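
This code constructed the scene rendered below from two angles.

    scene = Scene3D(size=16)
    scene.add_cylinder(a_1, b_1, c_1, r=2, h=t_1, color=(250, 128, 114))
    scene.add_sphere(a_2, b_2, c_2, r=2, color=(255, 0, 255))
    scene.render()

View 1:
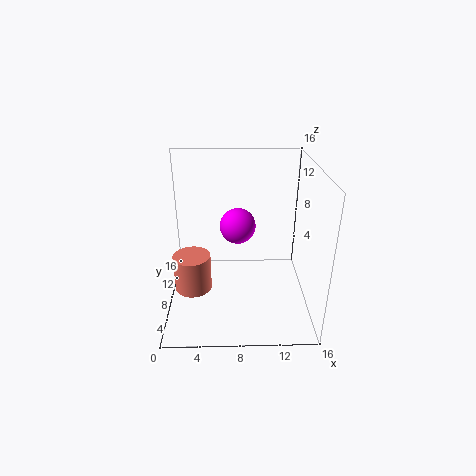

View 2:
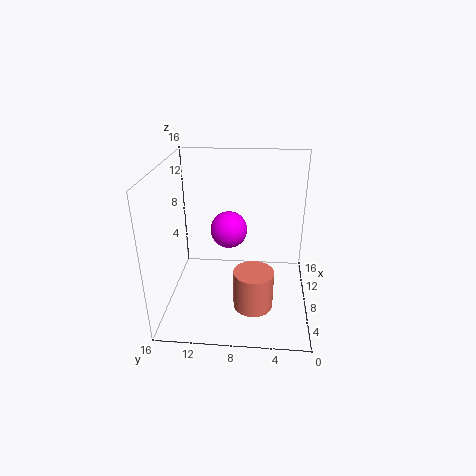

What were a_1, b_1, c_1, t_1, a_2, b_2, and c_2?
a_1 = 3
b_1 = 6
c_1 = 3
t_1 = 4
a_2 = 8
b_2 = 9
c_2 = 9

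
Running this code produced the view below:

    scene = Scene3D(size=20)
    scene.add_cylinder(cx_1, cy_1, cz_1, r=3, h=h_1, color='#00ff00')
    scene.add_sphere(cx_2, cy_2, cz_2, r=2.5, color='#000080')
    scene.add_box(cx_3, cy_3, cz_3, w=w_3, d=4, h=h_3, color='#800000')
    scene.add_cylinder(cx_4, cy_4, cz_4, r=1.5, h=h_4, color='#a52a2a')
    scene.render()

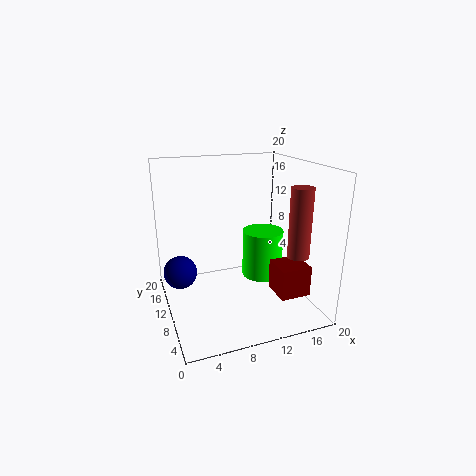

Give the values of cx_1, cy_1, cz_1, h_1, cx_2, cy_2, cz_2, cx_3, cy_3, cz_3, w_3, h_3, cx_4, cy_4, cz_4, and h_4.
cx_1 = 14.5; cy_1 = 11.5; cz_1 = 3; h_1 = 7; cx_2 = 2.5; cy_2 = 15; cz_2 = 3.5; cx_3 = 13; cy_3 = 2; cz_3 = 4; w_3 = 4; h_3 = 4; cx_4 = 17; cy_4 = 5.5; cz_4 = 8; h_4 = 9.5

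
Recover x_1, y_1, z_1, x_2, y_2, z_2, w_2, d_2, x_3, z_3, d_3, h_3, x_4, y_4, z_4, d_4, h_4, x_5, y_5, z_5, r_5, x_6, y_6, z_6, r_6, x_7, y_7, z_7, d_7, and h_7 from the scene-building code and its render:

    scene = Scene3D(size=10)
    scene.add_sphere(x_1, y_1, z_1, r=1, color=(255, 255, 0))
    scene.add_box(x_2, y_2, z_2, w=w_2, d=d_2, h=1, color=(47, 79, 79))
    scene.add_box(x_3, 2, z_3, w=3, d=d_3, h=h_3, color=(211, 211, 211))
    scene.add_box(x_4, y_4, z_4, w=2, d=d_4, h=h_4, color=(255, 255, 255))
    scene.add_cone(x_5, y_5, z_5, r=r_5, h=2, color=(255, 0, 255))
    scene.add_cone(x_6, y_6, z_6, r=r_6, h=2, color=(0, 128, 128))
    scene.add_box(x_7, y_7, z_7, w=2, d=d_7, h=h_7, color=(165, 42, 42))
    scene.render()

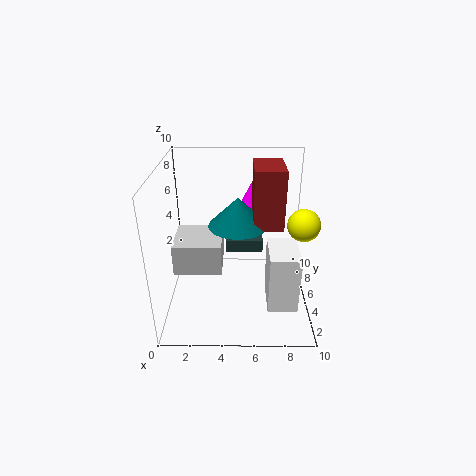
x_1 = 9, y_1 = 3, z_1 = 7, x_2 = 4, y_2 = 8, z_2 = 2, w_2 = 3, d_2 = 2, x_3 = 1, z_3 = 4, d_3 = 3, h_3 = 2, x_4 = 7, y_4 = 2, z_4 = 1, d_4 = 3, h_4 = 4, x_5 = 6, y_5 = 8, z_5 = 6, r_5 = 1, x_6 = 5, y_6 = 5, z_6 = 6, r_6 = 2, x_7 = 6, y_7 = 4, z_7 = 6, d_7 = 3, h_7 = 4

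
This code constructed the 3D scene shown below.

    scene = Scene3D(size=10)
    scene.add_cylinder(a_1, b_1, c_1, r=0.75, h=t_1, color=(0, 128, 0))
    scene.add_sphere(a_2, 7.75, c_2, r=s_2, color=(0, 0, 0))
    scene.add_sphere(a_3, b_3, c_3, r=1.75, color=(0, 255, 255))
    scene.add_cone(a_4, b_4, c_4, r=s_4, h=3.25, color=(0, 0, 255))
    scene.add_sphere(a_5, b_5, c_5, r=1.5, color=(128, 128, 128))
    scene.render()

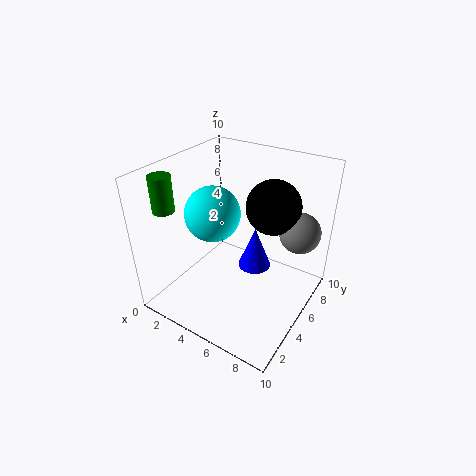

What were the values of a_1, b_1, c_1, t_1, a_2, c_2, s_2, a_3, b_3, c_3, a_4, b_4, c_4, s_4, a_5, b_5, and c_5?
a_1 = 0.75
b_1 = 2.5
c_1 = 7
t_1 = 2.5
a_2 = 6.25
c_2 = 6.5
s_2 = 2
a_3 = 4.25
b_3 = 3.25
c_3 = 7.5
a_4 = 5.25
b_4 = 7
c_4 = 1.5
s_4 = 1.25
a_5 = 8.25
b_5 = 8.25
c_5 = 4.75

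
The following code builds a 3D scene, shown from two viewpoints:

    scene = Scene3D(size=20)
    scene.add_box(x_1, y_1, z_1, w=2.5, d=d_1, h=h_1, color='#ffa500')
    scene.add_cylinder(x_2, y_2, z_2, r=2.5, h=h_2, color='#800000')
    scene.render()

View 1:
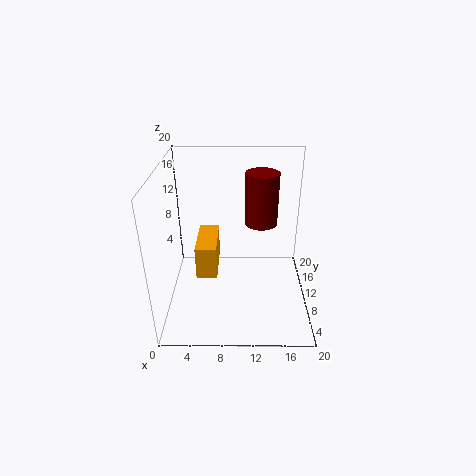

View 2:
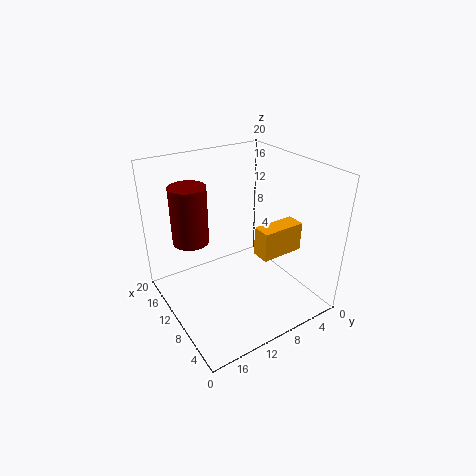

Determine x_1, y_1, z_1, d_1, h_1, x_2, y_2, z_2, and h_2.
x_1 = 5; y_1 = 3; z_1 = 8.5; d_1 = 6; h_1 = 4; x_2 = 13.5; y_2 = 15.5; z_2 = 9.5; h_2 = 8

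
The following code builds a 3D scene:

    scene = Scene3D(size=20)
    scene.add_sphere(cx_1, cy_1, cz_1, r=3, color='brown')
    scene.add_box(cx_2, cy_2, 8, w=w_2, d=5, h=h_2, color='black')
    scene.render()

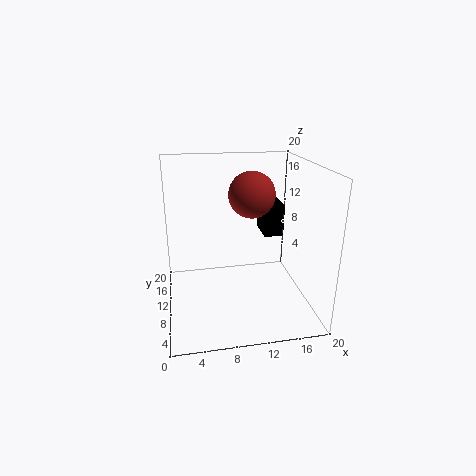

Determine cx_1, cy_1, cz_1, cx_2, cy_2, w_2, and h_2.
cx_1 = 11.5; cy_1 = 8.5; cz_1 = 16.5; cx_2 = 15; cy_2 = 14; w_2 = 3; h_2 = 5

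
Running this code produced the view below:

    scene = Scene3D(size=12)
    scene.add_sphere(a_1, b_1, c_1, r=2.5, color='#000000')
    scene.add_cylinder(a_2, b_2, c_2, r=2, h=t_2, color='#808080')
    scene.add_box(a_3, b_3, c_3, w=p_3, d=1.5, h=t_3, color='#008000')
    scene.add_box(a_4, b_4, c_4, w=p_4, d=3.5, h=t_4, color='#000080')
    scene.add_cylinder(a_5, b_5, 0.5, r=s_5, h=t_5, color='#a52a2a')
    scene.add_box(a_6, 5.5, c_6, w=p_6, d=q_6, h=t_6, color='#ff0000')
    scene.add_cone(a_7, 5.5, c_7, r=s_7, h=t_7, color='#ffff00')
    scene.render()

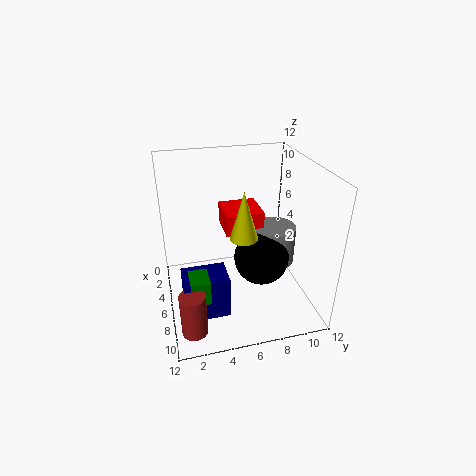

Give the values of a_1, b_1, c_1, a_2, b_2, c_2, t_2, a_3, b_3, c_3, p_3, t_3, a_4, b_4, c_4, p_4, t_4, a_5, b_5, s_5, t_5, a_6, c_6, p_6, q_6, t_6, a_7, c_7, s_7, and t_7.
a_1 = 5, b_1 = 8.5, c_1 = 3, a_2 = 4, b_2 = 10, c_2 = 2, t_2 = 3.5, a_3 = 7.5, b_3 = 1.5, c_3 = 2.5, p_3 = 2, t_3 = 2, a_4 = 7, b_4 = 1, c_4 = 1, p_4 = 2.5, t_4 = 3.5, a_5 = 10, b_5 = 1.5, s_5 = 1, t_5 = 3.5, a_6 = 0.5, c_6 = 5, p_6 = 3.5, q_6 = 3.5, t_6 = 2, a_7 = 9.5, c_7 = 8, s_7 = 1, t_7 = 3.5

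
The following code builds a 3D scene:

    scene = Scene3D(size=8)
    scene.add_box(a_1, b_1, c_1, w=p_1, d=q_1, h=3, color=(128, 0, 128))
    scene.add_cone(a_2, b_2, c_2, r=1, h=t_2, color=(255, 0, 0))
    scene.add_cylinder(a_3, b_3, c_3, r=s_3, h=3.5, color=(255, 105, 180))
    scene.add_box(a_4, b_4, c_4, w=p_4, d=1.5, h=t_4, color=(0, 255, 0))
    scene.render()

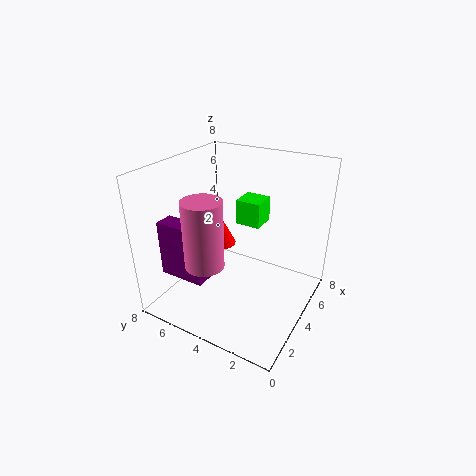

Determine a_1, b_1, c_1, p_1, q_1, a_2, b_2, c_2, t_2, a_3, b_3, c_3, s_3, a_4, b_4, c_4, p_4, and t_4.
a_1 = 1
b_1 = 4.5
c_1 = 2.5
p_1 = 1
q_1 = 2.5
a_2 = 6
b_2 = 6.5
c_2 = 2
t_2 = 2
a_3 = 1.5
b_3 = 4.5
c_3 = 3.5
s_3 = 1
a_4 = 5.5
b_4 = 3.5
c_4 = 4
p_4 = 1.5
t_4 = 1.5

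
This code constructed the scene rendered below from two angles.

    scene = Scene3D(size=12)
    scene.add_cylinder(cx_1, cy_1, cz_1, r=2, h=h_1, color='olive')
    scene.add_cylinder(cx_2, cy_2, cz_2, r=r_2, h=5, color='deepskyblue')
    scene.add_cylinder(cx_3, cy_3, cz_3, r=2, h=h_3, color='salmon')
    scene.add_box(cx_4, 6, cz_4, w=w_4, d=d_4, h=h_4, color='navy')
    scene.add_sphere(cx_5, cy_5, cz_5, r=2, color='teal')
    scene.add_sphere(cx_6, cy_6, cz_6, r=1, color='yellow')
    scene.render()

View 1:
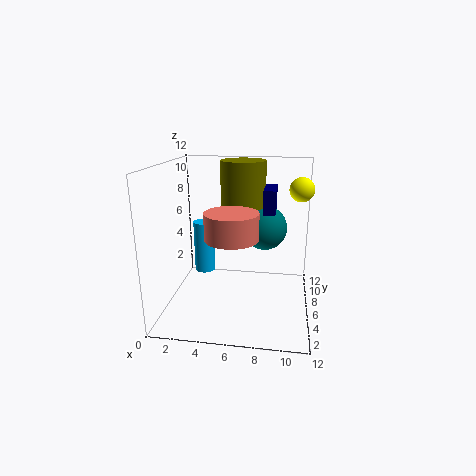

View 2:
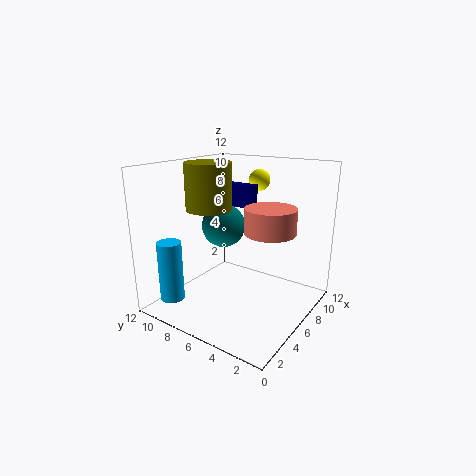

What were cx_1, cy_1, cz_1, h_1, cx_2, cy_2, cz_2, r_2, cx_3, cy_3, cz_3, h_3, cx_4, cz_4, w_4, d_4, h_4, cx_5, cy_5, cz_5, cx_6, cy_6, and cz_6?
cx_1 = 6, cy_1 = 9, cz_1 = 8, h_1 = 4, cx_2 = 2, cy_2 = 10, cz_2 = 1, r_2 = 1, cx_3 = 6, cy_3 = 3, cz_3 = 7, h_3 = 2, cx_4 = 8, cz_4 = 8, w_4 = 1, d_4 = 3, h_4 = 2, cx_5 = 8, cy_5 = 9, cz_5 = 6, cx_6 = 11, cy_6 = 7, cz_6 = 10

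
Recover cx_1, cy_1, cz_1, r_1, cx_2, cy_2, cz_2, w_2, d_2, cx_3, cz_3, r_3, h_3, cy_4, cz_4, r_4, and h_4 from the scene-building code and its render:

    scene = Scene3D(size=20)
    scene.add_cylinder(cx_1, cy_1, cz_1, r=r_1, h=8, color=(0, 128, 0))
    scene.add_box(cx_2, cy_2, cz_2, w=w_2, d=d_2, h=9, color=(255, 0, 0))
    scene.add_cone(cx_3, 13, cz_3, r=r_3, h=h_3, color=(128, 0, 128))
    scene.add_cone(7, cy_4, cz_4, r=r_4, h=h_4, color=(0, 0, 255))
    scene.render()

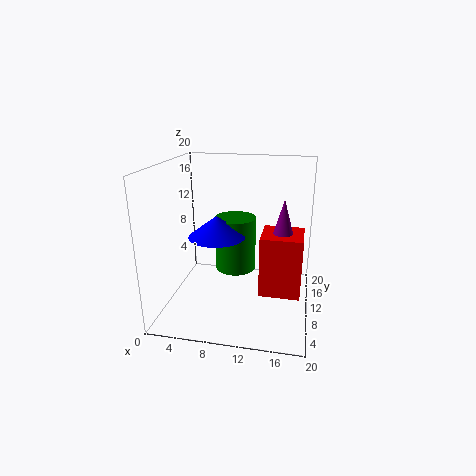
cx_1 = 9; cy_1 = 13; cz_1 = 4; r_1 = 3; cx_2 = 13; cy_2 = 10; cz_2 = 1; w_2 = 6; d_2 = 6; cx_3 = 16; cz_3 = 8; r_3 = 2; h_3 = 7; cy_4 = 10; cz_4 = 10; r_4 = 4; h_4 = 3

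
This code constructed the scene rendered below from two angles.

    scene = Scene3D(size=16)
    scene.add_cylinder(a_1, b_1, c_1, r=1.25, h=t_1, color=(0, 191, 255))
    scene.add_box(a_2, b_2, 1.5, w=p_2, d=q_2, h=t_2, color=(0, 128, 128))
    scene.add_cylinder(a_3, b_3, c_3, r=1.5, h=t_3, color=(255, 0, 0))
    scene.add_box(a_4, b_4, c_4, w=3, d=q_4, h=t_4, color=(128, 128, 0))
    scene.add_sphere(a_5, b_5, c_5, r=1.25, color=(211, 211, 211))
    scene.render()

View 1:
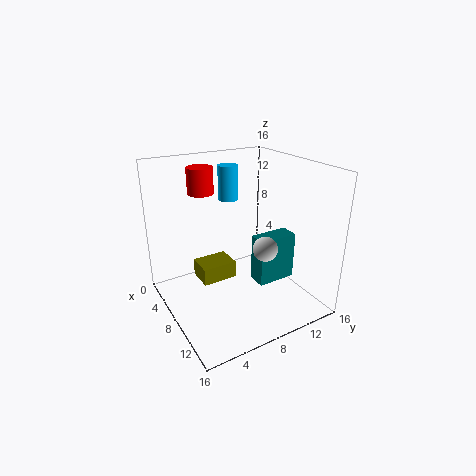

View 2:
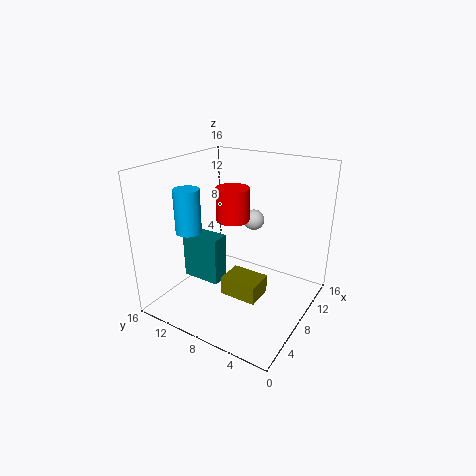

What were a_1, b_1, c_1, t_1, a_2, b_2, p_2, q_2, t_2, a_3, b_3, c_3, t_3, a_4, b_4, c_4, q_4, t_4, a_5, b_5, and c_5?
a_1 = 2.25, b_1 = 10, c_1 = 10.5, t_1 = 4.25, a_2 = 7, b_2 = 10.5, p_2 = 2.25, q_2 = 4.75, t_2 = 5.75, a_3 = 3.5, b_3 = 5.75, c_3 = 12.25, t_3 = 3, a_4 = 4.5, b_4 = 4, c_4 = 2.75, q_4 = 4, t_4 = 2, a_5 = 12.5, b_5 = 8.5, c_5 = 8.5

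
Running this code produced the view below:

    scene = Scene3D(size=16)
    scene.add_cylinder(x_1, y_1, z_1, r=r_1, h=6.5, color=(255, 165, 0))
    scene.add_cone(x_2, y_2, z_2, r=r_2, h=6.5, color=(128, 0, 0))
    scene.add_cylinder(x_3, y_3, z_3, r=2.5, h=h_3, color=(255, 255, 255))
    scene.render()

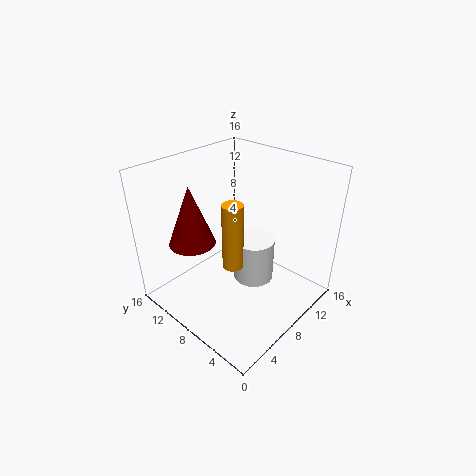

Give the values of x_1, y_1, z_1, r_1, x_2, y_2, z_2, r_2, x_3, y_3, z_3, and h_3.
x_1 = 4
y_1 = 5
z_1 = 8
r_1 = 1
x_2 = 4
y_2 = 11
z_2 = 8
r_2 = 2.5
x_3 = 11.5
y_3 = 8.5
z_3 = 0.5
h_3 = 5.5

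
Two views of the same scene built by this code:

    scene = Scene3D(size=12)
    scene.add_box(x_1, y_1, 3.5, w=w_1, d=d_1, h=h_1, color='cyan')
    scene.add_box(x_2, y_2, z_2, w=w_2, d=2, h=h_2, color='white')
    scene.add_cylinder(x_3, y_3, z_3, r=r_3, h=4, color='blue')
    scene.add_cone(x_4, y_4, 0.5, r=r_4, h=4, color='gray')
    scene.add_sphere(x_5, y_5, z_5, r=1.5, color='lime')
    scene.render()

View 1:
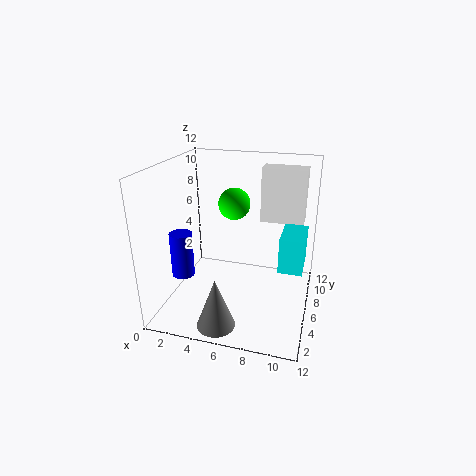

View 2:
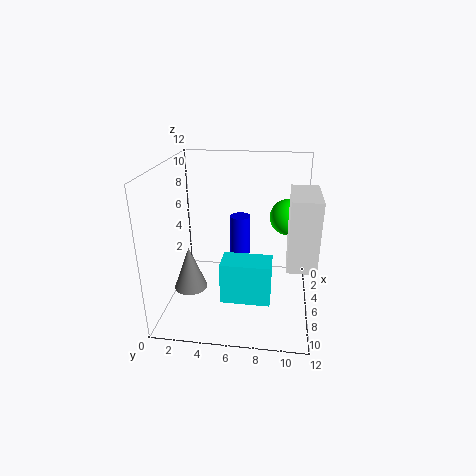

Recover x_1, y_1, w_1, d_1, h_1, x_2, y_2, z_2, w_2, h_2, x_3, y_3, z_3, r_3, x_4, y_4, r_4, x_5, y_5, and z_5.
x_1 = 9.5
y_1 = 5.5
w_1 = 2
d_1 = 3.5
h_1 = 3
x_2 = 7
y_2 = 10
z_2 = 6
w_2 = 4
h_2 = 5
x_3 = 1
y_3 = 5.5
z_3 = 2
r_3 = 1
x_4 = 5.5
y_4 = 1.5
r_4 = 1.5
x_5 = 4.5
y_5 = 10
z_5 = 7.5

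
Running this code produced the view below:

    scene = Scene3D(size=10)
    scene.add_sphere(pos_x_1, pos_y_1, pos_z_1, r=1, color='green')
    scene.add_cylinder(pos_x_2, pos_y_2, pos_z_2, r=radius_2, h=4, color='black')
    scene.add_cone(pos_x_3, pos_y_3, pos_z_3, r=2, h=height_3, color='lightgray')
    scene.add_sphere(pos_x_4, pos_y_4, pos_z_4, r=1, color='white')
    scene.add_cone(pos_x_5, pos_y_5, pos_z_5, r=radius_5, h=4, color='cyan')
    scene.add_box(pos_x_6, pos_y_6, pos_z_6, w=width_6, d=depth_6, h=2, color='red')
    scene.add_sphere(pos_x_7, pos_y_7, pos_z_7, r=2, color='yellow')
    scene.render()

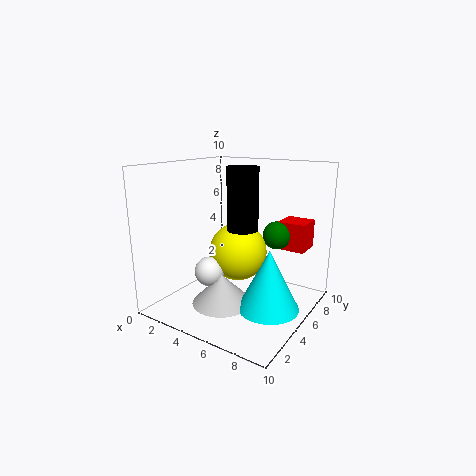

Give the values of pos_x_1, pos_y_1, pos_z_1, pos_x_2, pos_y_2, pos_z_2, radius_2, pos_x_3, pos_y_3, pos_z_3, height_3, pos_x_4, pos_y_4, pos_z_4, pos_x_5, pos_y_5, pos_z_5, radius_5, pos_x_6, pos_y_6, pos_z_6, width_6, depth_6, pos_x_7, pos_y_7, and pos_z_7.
pos_x_1 = 7
pos_y_1 = 7
pos_z_1 = 5
pos_x_2 = 6
pos_y_2 = 4
pos_z_2 = 6
radius_2 = 1
pos_x_3 = 5
pos_y_3 = 3
pos_z_3 = 1
height_3 = 2
pos_x_4 = 4
pos_y_4 = 3
pos_z_4 = 3
pos_x_5 = 8
pos_y_5 = 4
pos_z_5 = 1
radius_5 = 2
pos_x_6 = 7
pos_y_6 = 7
pos_z_6 = 4
width_6 = 2
depth_6 = 2
pos_x_7 = 5
pos_y_7 = 5
pos_z_7 = 4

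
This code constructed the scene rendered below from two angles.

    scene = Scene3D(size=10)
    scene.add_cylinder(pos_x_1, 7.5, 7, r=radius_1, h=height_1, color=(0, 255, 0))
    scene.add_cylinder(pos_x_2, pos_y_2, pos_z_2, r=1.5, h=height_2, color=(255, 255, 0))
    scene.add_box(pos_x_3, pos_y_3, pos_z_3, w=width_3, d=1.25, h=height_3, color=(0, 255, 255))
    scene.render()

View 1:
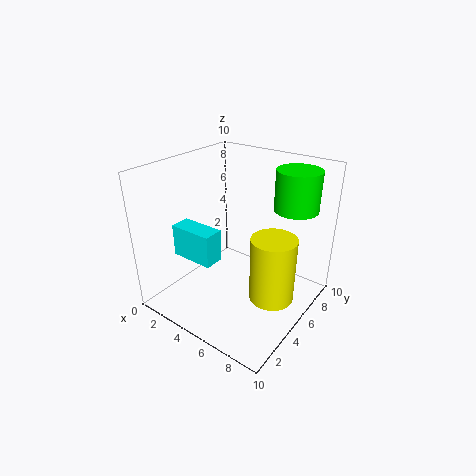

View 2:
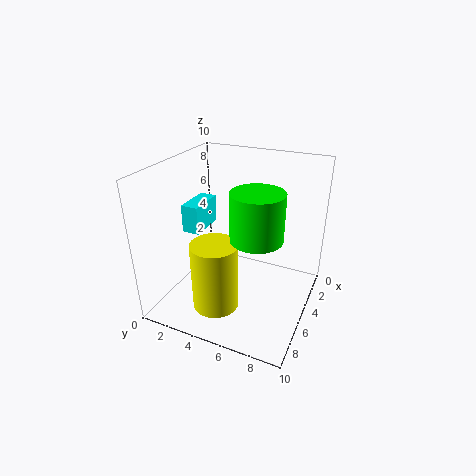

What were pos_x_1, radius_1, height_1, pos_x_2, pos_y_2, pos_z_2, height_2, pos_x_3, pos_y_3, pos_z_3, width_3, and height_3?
pos_x_1 = 8; radius_1 = 1.5; height_1 = 2.75; pos_x_2 = 8; pos_y_2 = 4.75; pos_z_2 = 1.5; height_2 = 4.5; pos_x_3 = 3; pos_y_3 = 1; pos_z_3 = 5; width_3 = 2.75; height_3 = 2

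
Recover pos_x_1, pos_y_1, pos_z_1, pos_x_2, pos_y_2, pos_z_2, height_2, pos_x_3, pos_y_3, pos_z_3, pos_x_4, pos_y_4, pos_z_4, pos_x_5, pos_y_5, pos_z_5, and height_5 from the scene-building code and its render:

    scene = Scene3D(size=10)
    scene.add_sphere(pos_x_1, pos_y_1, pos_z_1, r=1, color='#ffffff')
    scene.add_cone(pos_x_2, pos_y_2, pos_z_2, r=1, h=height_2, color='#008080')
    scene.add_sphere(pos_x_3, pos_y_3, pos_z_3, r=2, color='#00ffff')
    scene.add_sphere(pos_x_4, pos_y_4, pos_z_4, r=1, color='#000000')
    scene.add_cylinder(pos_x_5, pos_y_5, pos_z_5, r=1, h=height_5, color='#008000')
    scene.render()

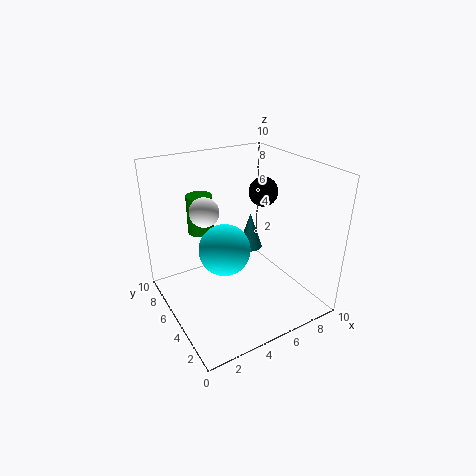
pos_x_1 = 3
pos_y_1 = 6
pos_z_1 = 7
pos_x_2 = 8
pos_y_2 = 8
pos_z_2 = 2
height_2 = 3
pos_x_3 = 5
pos_y_3 = 7
pos_z_3 = 3
pos_x_4 = 7
pos_y_4 = 5
pos_z_4 = 8
pos_x_5 = 4
pos_y_5 = 9
pos_z_5 = 4
height_5 = 3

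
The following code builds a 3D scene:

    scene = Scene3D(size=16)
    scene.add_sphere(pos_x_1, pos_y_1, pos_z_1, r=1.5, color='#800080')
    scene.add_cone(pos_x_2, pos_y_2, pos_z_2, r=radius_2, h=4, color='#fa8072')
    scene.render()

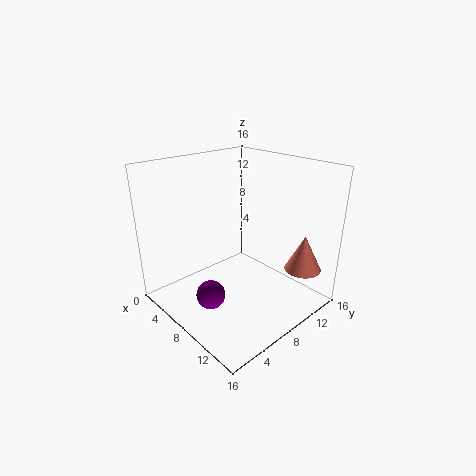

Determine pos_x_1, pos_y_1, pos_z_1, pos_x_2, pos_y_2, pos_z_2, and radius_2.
pos_x_1 = 9.25
pos_y_1 = 3
pos_z_1 = 3.5
pos_x_2 = 13.75
pos_y_2 = 12.5
pos_z_2 = 4.75
radius_2 = 2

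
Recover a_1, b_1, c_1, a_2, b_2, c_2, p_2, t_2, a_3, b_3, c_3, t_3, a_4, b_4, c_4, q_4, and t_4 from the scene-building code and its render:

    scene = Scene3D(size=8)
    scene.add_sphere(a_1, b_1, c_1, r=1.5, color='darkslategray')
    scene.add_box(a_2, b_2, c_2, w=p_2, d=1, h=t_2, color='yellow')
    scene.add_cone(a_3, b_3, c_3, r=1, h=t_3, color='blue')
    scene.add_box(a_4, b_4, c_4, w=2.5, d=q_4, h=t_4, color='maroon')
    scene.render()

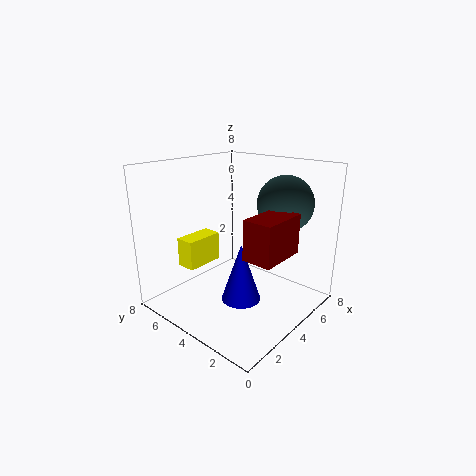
a_1 = 5.5; b_1 = 2; c_1 = 6; a_2 = 1; b_2 = 4.5; c_2 = 3; p_2 = 2; t_2 = 1.5; a_3 = 2.5; b_3 = 2.5; c_3 = 1.5; t_3 = 3; a_4 = 2; b_4 = 0.5; c_4 = 4; q_4 = 1.5; t_4 = 2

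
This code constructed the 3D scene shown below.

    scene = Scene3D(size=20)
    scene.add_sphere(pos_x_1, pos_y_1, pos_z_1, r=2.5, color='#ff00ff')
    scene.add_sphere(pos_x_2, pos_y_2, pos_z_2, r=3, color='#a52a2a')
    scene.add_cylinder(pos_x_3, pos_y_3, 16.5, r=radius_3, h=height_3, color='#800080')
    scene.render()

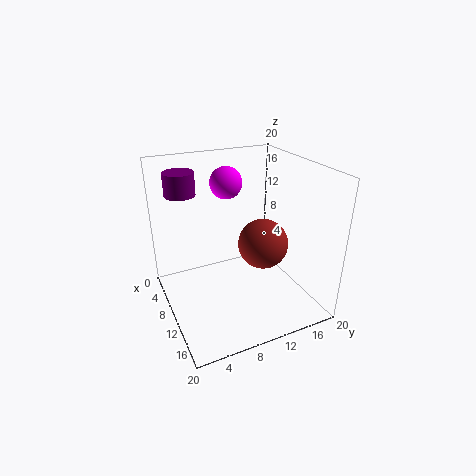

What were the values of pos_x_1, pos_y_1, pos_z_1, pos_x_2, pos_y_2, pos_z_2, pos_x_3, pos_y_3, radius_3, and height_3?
pos_x_1 = 2.5
pos_y_1 = 11.5
pos_z_1 = 15.5
pos_x_2 = 16
pos_y_2 = 10.5
pos_z_2 = 12
pos_x_3 = 7.5
pos_y_3 = 3
radius_3 = 2
height_3 = 3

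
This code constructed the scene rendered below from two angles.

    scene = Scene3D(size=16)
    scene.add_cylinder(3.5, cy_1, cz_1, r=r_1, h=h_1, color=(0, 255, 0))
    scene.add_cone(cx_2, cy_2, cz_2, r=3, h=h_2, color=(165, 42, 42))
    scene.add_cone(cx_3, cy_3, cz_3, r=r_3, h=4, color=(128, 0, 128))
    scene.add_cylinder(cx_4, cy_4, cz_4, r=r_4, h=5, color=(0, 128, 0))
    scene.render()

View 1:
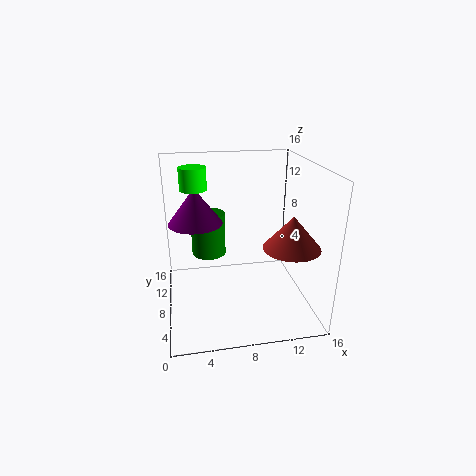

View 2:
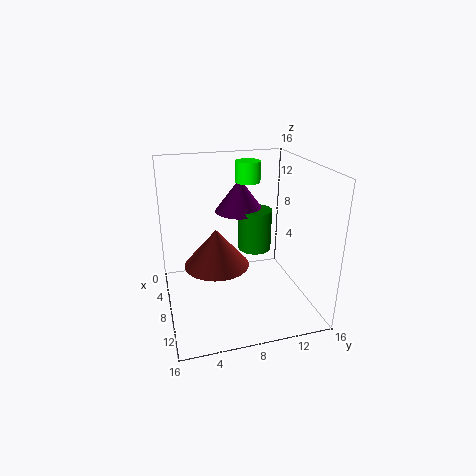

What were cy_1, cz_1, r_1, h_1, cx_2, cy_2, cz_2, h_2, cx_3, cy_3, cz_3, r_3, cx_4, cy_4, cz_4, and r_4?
cy_1 = 10.5, cz_1 = 13, r_1 = 1.5, h_1 = 2.5, cx_2 = 13, cy_2 = 4.5, cz_2 = 8, h_2 = 3.5, cx_3 = 3.5, cy_3 = 9.5, cz_3 = 9.5, r_3 = 3, cx_4 = 5, cy_4 = 11, cz_4 = 5, r_4 = 2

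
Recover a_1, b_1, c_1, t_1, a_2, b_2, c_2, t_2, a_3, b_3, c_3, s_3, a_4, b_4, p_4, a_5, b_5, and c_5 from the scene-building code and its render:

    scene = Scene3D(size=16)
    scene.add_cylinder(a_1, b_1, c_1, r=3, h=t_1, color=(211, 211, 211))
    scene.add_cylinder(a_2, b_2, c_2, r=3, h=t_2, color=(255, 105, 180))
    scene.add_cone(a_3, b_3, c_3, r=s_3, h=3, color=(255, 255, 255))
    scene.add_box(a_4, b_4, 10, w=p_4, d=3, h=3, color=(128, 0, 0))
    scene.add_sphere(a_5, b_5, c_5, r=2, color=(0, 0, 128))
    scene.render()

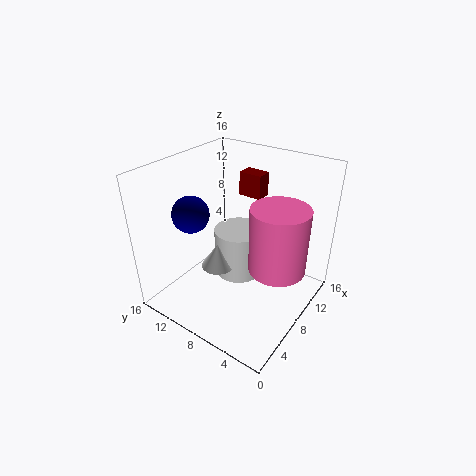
a_1 = 11, b_1 = 10, c_1 = 1, t_1 = 6, a_2 = 8, b_2 = 3, c_2 = 6, t_2 = 7, a_3 = 8, b_3 = 11, c_3 = 3, s_3 = 2, a_4 = 14, b_4 = 9, p_4 = 2, a_5 = 5, b_5 = 12, c_5 = 11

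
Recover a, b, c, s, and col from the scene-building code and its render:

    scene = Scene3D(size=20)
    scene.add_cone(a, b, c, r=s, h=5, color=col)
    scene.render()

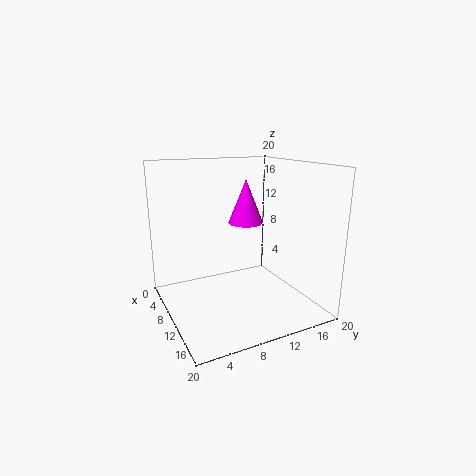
a = 16, b = 8, c = 14, s = 2, col = 'magenta'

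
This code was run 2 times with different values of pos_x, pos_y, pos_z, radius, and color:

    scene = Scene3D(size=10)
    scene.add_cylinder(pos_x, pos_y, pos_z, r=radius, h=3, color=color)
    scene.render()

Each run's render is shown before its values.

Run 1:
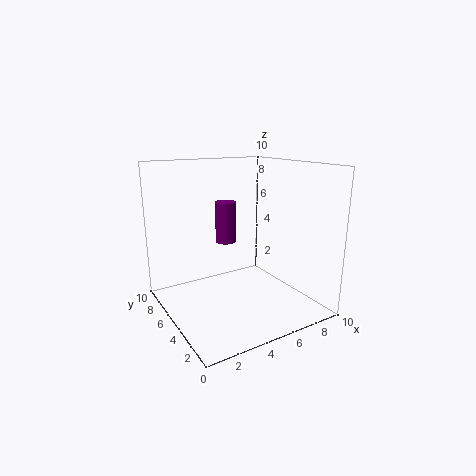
pos_x = 5; pos_y = 6.75; pos_z = 4.25; radius = 0.75; color = 'purple'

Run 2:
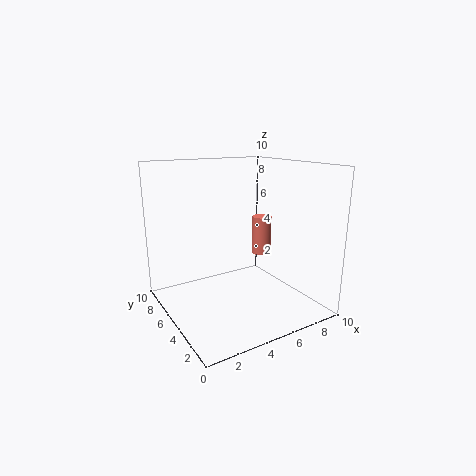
pos_x = 8.25; pos_y = 6.75; pos_z = 2.75; radius = 0.75; color = 'salmon'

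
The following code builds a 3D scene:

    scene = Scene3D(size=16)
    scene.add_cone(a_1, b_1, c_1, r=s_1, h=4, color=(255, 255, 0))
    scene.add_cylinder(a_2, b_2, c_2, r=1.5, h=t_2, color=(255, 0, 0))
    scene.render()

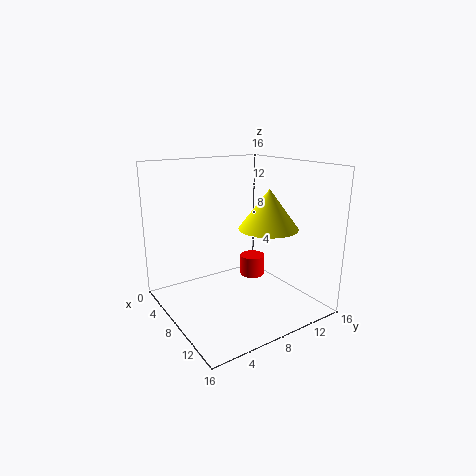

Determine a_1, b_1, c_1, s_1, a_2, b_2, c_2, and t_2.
a_1 = 12, b_1 = 9, c_1 = 10, s_1 = 3, a_2 = 6, b_2 = 11.5, c_2 = 2, t_2 = 2.5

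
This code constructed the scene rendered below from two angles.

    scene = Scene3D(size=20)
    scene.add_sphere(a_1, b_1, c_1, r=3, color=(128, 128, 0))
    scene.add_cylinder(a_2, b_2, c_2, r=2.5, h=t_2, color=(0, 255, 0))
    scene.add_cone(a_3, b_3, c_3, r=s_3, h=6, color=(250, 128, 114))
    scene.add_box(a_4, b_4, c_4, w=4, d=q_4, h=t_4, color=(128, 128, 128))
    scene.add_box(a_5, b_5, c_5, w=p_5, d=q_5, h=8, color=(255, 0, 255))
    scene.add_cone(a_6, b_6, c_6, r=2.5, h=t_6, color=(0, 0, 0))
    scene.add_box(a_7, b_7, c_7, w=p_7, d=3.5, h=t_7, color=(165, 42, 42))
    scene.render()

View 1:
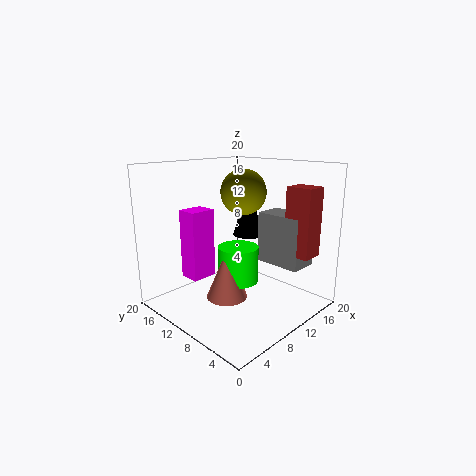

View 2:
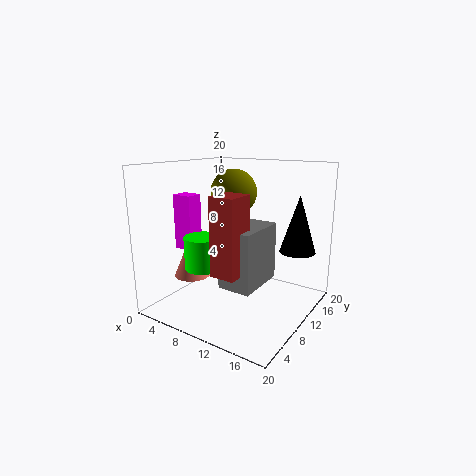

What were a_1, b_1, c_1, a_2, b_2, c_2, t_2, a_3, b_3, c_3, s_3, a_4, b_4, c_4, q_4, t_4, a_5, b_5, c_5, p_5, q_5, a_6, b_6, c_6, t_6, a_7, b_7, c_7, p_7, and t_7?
a_1 = 10, b_1 = 9, c_1 = 16.5, a_2 = 6.5, b_2 = 6.5, c_2 = 6, t_2 = 4.5, a_3 = 4.5, b_3 = 6.5, c_3 = 4.5, s_3 = 2.5, a_4 = 12.5, b_4 = 2, c_4 = 6.5, q_4 = 6.5, t_4 = 7, a_5 = 0.5, b_5 = 7.5, c_5 = 7.5, p_5 = 3, q_5 = 2.5, a_6 = 17, b_6 = 14.5, c_6 = 8, t_6 = 8, a_7 = 12.5, b_7 = 0.5, c_7 = 8.5, p_7 = 3, t_7 = 9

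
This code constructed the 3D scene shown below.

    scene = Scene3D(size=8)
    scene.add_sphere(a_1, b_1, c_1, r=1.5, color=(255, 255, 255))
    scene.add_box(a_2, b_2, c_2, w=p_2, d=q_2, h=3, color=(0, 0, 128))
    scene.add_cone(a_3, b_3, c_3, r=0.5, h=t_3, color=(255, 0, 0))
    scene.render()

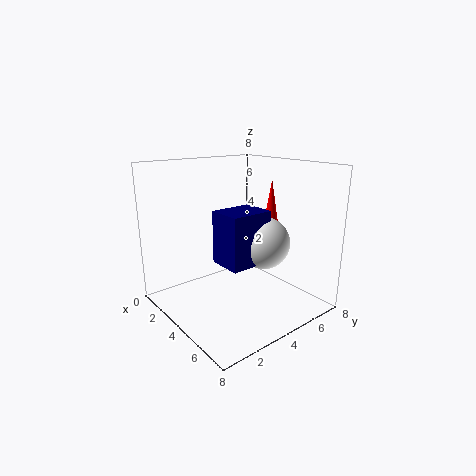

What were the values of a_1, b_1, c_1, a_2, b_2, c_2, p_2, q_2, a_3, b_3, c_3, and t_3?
a_1 = 4.5, b_1 = 5.5, c_1 = 3.5, a_2 = 3, b_2 = 3, c_2 = 2.5, p_2 = 2, q_2 = 2.5, a_3 = 4, b_3 = 6.5, c_3 = 4, t_3 = 3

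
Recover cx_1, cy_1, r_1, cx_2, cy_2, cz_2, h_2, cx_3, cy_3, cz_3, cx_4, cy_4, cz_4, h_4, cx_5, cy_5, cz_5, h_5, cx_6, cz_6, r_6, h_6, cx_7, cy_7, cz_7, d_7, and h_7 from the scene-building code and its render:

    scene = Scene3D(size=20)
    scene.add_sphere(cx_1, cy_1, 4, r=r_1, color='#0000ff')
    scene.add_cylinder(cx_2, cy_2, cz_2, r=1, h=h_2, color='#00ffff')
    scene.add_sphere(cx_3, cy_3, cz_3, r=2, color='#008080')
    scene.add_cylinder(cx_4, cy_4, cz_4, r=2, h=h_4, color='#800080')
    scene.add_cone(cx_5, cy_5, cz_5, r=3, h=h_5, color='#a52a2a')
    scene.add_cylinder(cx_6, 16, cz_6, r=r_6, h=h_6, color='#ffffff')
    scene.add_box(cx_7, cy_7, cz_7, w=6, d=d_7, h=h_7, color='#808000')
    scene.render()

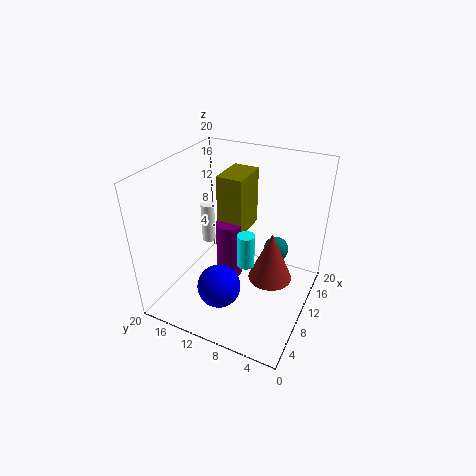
cx_1 = 6; cy_1 = 11; r_1 = 3; cx_2 = 4; cy_2 = 6; cz_2 = 11; h_2 = 4; cx_3 = 18; cy_3 = 7; cz_3 = 4; cx_4 = 13; cy_4 = 13; cz_4 = 1; h_4 = 9; cx_5 = 10; cy_5 = 5; cz_5 = 5; h_5 = 7; cx_6 = 12; cz_6 = 7; r_6 = 1; h_6 = 6; cx_7 = 13; cy_7 = 11; cz_7 = 8; d_7 = 4; h_7 = 9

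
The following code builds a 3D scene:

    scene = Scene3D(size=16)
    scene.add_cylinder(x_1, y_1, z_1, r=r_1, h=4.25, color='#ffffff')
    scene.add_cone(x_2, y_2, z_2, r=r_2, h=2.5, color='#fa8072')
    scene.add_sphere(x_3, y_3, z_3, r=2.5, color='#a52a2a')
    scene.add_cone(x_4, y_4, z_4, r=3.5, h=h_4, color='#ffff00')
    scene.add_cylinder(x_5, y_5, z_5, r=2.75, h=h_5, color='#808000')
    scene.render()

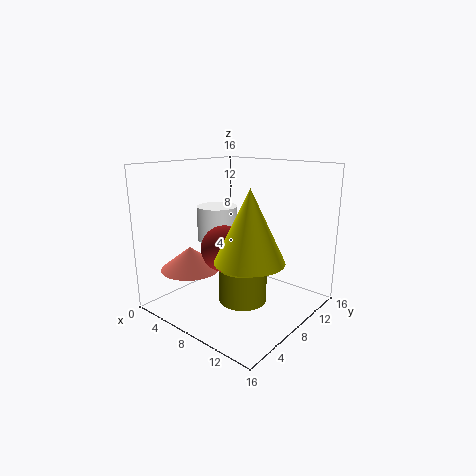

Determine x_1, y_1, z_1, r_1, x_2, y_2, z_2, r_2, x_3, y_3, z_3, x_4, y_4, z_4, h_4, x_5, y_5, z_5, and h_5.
x_1 = 2.75, y_1 = 10.25, z_1 = 6.25, r_1 = 2.5, x_2 = 4.5, y_2 = 4, z_2 = 4.75, r_2 = 3.25, x_3 = 7.75, y_3 = 6, z_3 = 7.25, x_4 = 11.75, y_4 = 5.25, z_4 = 7, h_4 = 7.25, x_5 = 8.5, y_5 = 8.25, z_5 = 0.5, h_5 = 4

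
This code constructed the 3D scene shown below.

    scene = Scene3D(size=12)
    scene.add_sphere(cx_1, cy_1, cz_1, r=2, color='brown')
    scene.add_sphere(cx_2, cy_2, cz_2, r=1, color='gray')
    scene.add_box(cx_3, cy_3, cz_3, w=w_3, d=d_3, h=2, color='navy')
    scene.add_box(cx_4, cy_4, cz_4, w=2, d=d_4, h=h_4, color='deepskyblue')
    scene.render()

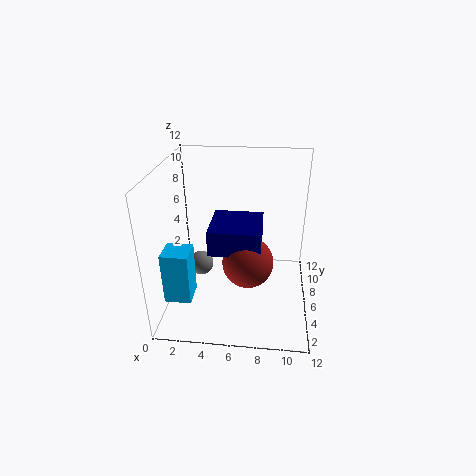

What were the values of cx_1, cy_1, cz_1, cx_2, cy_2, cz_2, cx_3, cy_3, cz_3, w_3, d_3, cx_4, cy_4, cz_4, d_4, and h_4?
cx_1 = 7, cy_1 = 4, cz_1 = 5, cx_2 = 3, cy_2 = 5, cz_2 = 4, cx_3 = 4, cy_3 = 3, cz_3 = 6, w_3 = 4, d_3 = 4, cx_4 = 1, cy_4 = 1, cz_4 = 3, d_4 = 2, h_4 = 4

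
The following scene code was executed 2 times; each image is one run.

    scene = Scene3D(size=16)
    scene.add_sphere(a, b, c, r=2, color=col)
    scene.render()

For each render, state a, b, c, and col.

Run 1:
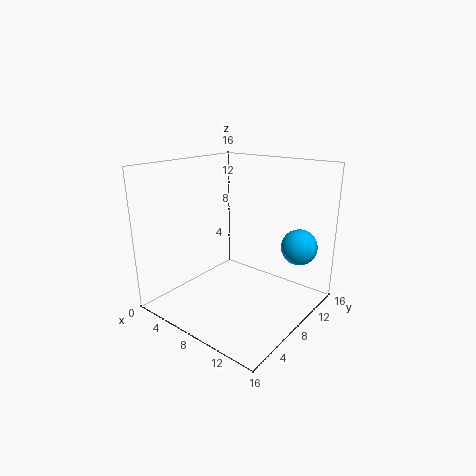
a = 13.5, b = 12, c = 7, col = 'deepskyblue'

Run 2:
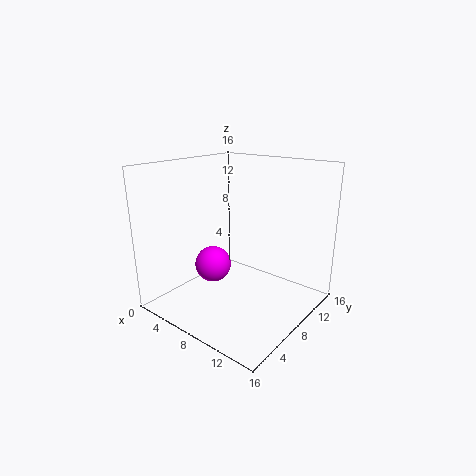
a = 6, b = 6, c = 5, col = 'magenta'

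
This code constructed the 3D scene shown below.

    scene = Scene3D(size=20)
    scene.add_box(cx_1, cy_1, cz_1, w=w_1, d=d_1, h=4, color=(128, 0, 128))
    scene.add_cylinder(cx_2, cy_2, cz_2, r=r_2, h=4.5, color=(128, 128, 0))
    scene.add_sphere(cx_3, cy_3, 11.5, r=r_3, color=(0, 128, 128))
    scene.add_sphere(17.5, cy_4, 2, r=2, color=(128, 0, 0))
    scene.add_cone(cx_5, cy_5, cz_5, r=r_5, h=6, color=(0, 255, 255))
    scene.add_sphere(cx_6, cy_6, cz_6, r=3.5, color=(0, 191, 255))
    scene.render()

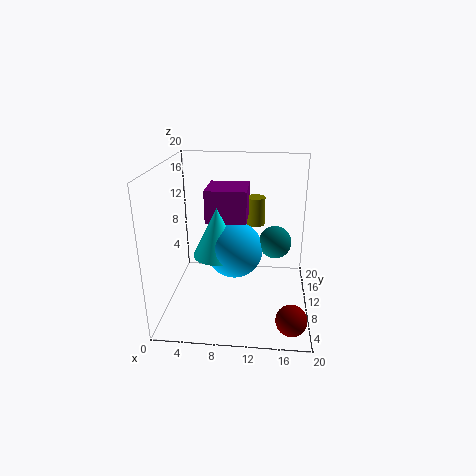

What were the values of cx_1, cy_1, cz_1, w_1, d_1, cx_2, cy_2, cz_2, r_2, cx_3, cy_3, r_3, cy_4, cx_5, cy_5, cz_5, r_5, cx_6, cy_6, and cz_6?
cx_1 = 6.5, cy_1 = 5, cz_1 = 14, w_1 = 5, d_1 = 5, cx_2 = 12, cy_2 = 18, cz_2 = 9, r_2 = 1.5, cx_3 = 15, cy_3 = 6, r_3 = 2, cy_4 = 3, cx_5 = 8, cy_5 = 5, cz_5 = 10, r_5 = 3, cx_6 = 10, cy_6 = 5.5, cz_6 = 10.5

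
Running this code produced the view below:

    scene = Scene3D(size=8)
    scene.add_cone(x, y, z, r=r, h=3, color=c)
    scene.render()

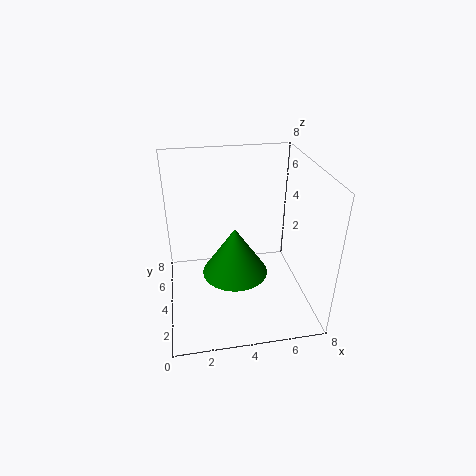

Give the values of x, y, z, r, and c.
x = 4; y = 5; z = 1; r = 2; c = 'green'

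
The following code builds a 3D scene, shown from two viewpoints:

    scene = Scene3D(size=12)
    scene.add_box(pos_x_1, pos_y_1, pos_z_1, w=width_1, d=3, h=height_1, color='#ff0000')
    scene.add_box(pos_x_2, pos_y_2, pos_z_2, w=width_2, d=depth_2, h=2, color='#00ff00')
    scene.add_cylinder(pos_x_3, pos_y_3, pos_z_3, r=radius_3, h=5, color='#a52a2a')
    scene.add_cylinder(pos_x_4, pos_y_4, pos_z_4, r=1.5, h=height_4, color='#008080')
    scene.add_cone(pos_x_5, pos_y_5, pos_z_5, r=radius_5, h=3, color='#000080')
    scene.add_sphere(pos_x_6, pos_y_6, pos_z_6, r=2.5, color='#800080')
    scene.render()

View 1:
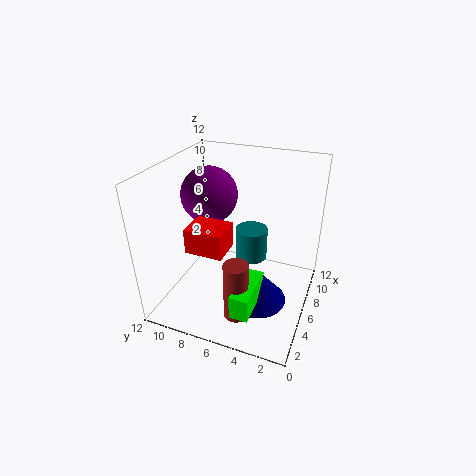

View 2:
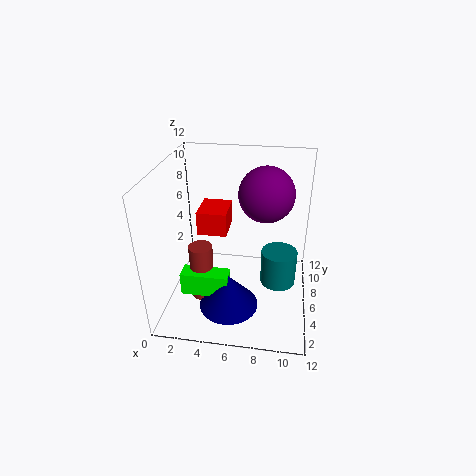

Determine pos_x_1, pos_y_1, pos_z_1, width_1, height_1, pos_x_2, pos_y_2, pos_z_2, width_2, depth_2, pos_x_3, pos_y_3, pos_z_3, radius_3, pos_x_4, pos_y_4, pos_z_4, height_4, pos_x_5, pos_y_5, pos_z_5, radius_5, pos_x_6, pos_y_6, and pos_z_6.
pos_x_1 = 2.5
pos_y_1 = 6
pos_z_1 = 6
width_1 = 2.5
height_1 = 2
pos_x_2 = 1.5
pos_y_2 = 3.5
pos_z_2 = 1.5
width_2 = 4
depth_2 = 1.5
pos_x_3 = 3
pos_y_3 = 5
pos_z_3 = 0.5
radius_3 = 1
pos_x_4 = 9.5
pos_y_4 = 6
pos_z_4 = 2
height_4 = 3
pos_x_5 = 5.5
pos_y_5 = 4
pos_z_5 = 0.5
radius_5 = 2.5
pos_x_6 = 8
pos_y_6 = 9.5
pos_z_6 = 8.5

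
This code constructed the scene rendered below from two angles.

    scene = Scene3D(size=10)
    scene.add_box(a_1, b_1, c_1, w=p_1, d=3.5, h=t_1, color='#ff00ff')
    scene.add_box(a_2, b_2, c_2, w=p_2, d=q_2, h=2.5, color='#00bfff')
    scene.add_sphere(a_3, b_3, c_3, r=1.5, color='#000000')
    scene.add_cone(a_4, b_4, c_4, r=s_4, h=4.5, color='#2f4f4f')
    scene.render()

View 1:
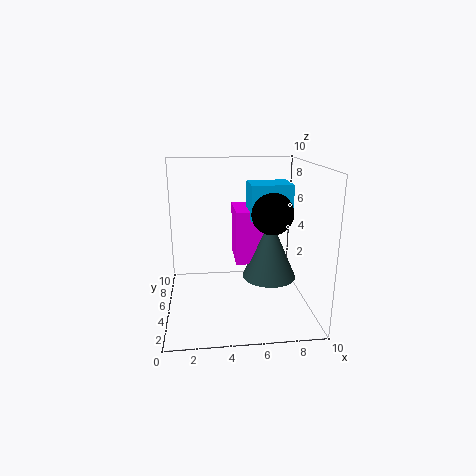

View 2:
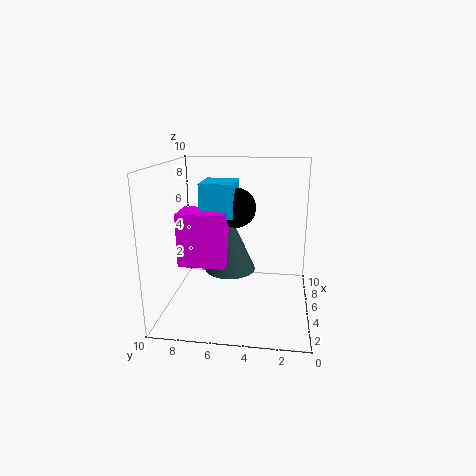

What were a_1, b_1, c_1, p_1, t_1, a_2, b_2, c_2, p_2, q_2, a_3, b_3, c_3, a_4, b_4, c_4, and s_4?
a_1 = 5
b_1 = 6
c_1 = 2.5
p_1 = 2.5
t_1 = 4
a_2 = 6
b_2 = 5.5
c_2 = 6
p_2 = 3
q_2 = 2.5
a_3 = 7.5
b_3 = 5.5
c_3 = 6.5
a_4 = 7.5
b_4 = 6
c_4 = 1.5
s_4 = 2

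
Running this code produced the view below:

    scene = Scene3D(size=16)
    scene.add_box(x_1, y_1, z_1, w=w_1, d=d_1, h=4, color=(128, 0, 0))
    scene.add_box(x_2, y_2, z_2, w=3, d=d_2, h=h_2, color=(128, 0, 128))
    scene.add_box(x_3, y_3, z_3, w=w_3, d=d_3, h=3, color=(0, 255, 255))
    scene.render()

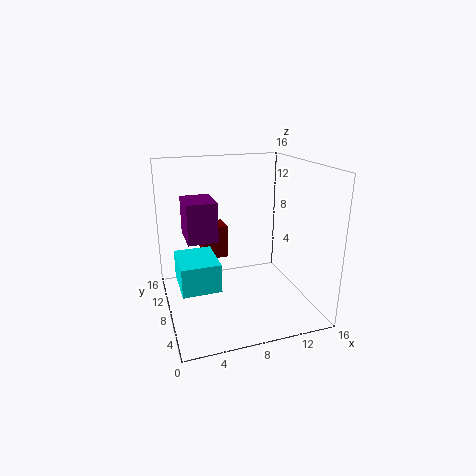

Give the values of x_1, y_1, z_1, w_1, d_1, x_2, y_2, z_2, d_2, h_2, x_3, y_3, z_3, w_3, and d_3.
x_1 = 5
y_1 = 12
z_1 = 4
w_1 = 3
d_1 = 3
x_2 = 2
y_2 = 5
z_2 = 9
d_2 = 4
h_2 = 4
x_3 = 1
y_3 = 4
z_3 = 4
w_3 = 4
d_3 = 5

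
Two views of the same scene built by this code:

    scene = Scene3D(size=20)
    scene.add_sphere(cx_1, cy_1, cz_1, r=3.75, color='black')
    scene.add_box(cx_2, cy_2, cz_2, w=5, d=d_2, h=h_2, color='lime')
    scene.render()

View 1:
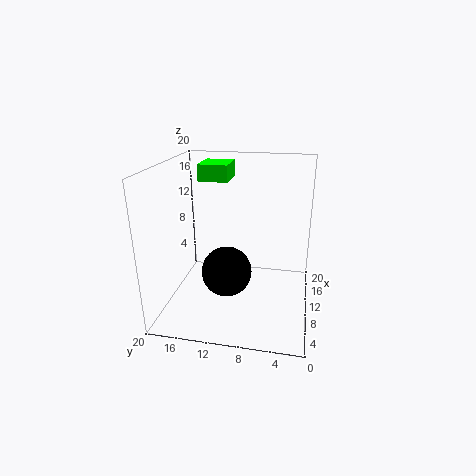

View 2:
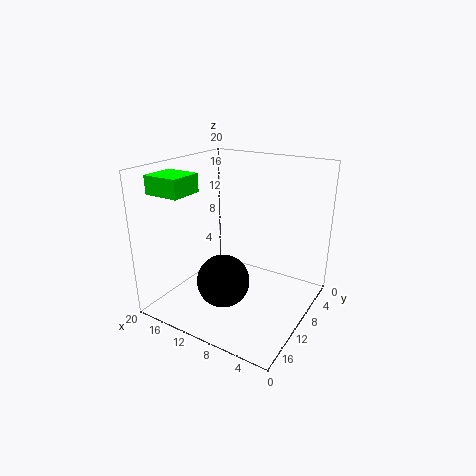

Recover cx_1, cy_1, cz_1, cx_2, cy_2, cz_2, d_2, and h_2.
cx_1 = 11.25; cy_1 = 12; cz_1 = 3.75; cx_2 = 14.5; cy_2 = 12.5; cz_2 = 16.5; d_2 = 4.5; h_2 = 2.5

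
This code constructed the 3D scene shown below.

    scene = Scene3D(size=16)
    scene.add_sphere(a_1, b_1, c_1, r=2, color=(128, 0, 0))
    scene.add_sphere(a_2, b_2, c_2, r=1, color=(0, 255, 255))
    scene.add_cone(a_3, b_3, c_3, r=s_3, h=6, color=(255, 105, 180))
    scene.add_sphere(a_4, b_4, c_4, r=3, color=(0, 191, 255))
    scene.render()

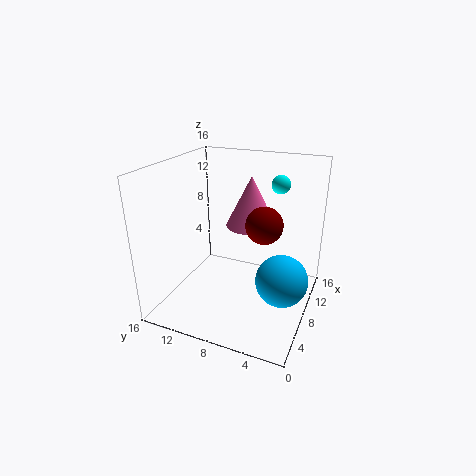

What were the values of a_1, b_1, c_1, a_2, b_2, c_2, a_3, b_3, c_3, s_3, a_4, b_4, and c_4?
a_1 = 8; b_1 = 5; c_1 = 10; a_2 = 10; b_2 = 4; c_2 = 14; a_3 = 12; b_3 = 8; c_3 = 8; s_3 = 3; a_4 = 9; b_4 = 3; c_4 = 3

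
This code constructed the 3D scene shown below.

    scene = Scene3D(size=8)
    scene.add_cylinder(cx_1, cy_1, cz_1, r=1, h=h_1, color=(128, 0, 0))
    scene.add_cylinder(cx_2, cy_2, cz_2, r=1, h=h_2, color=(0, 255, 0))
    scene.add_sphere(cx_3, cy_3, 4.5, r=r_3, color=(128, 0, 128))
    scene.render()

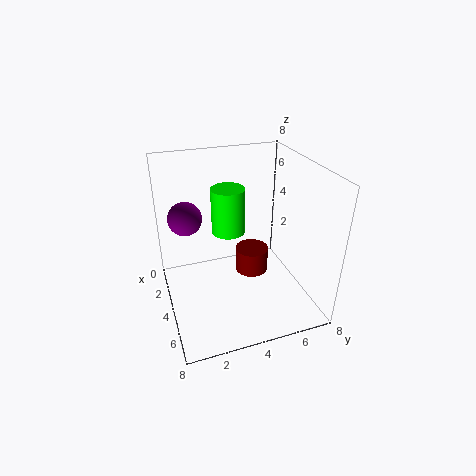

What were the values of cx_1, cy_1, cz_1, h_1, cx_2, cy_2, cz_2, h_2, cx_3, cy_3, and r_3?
cx_1 = 3, cy_1 = 5.25, cz_1 = 1, h_1 = 1.5, cx_2 = 2.25, cy_2 = 4, cz_2 = 3.5, h_2 = 2.75, cx_3 = 1.75, cy_3 = 1.5, r_3 = 1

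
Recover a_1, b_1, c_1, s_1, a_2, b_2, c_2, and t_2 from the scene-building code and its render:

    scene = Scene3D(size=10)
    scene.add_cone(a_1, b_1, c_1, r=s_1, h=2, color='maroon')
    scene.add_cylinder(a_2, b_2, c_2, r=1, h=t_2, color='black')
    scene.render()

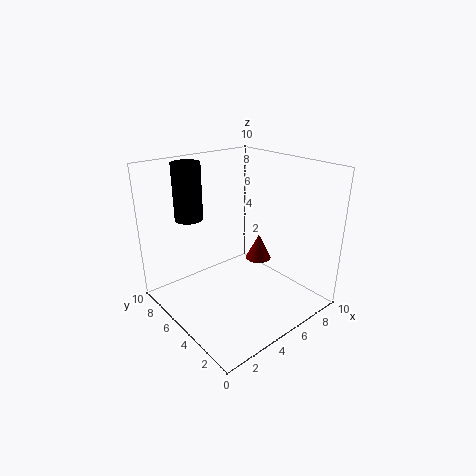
a_1 = 8, b_1 = 6, c_1 = 2, s_1 = 1, a_2 = 3, b_2 = 8, c_2 = 6, t_2 = 4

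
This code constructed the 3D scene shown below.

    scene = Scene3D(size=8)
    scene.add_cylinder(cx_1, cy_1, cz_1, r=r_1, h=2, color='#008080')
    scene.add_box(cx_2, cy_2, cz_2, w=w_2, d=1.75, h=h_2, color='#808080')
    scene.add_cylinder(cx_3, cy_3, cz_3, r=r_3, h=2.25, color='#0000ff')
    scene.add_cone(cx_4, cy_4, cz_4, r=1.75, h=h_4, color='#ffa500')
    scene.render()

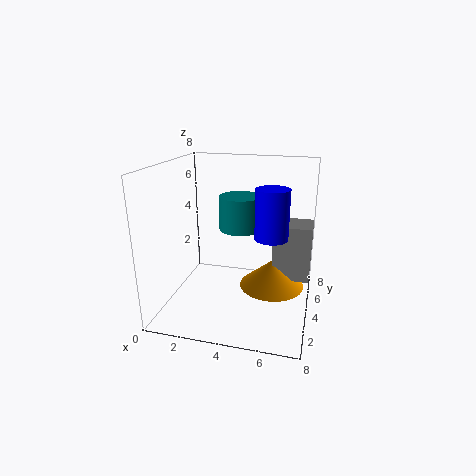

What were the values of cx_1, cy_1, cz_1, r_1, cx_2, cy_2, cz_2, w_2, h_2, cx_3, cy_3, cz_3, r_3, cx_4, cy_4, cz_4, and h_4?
cx_1 = 3.75, cy_1 = 5.5, cz_1 = 4, r_1 = 1.25, cx_2 = 6, cy_2 = 3.5, cz_2 = 2, w_2 = 2, h_2 = 3, cx_3 = 6.25, cy_3 = 1.25, cz_3 = 5.25, r_3 = 0.75, cx_4 = 6, cy_4 = 3.75, cz_4 = 1.5, h_4 = 1.5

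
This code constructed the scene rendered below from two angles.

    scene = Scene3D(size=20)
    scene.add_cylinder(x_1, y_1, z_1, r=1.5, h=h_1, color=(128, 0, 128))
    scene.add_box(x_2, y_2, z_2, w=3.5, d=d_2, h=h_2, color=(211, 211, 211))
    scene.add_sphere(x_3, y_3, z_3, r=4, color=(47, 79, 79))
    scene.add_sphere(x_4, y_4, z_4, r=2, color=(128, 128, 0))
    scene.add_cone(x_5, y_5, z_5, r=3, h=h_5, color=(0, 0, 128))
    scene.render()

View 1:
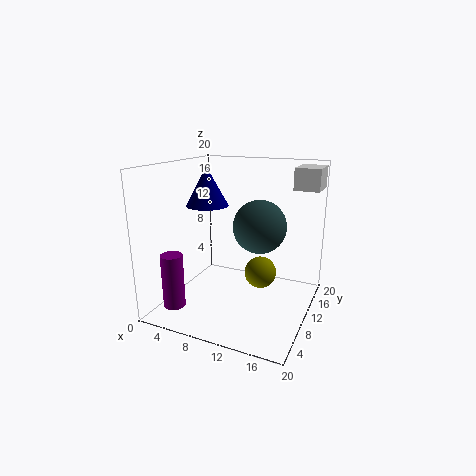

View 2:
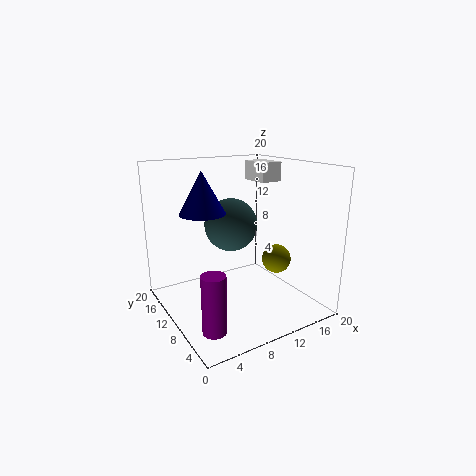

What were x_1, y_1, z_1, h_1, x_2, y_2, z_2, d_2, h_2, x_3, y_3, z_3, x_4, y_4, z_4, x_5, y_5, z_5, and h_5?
x_1 = 3
y_1 = 4
z_1 = 1
h_1 = 7.5
x_2 = 16.5
y_2 = 13.5
z_2 = 16.5
d_2 = 5
h_2 = 3
x_3 = 11.5
y_3 = 14.5
z_3 = 10.5
x_4 = 14.5
y_4 = 7
z_4 = 7
x_5 = 5
y_5 = 10.5
z_5 = 14
h_5 = 5.5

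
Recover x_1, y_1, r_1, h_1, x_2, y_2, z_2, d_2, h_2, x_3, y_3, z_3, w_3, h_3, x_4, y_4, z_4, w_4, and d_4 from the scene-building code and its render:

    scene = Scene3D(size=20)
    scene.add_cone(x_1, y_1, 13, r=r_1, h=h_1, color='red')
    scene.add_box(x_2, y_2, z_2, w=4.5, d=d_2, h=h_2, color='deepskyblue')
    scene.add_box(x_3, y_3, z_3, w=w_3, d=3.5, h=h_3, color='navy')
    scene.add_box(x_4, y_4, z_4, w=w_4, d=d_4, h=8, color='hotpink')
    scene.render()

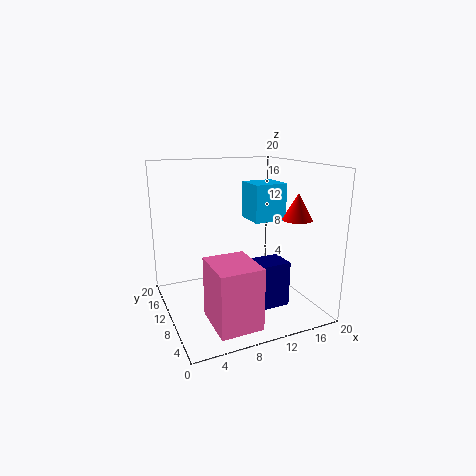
x_1 = 16.5, y_1 = 5.5, r_1 = 2, h_1 = 3.5, x_2 = 11.5, y_2 = 7.5, z_2 = 12.5, d_2 = 4.5, h_2 = 5, x_3 = 8.5, y_3 = 3.5, z_3 = 2, w_3 = 6, h_3 = 6, x_4 = 4, y_4 = 1, z_4 = 1, w_4 = 5.5, d_4 = 6.5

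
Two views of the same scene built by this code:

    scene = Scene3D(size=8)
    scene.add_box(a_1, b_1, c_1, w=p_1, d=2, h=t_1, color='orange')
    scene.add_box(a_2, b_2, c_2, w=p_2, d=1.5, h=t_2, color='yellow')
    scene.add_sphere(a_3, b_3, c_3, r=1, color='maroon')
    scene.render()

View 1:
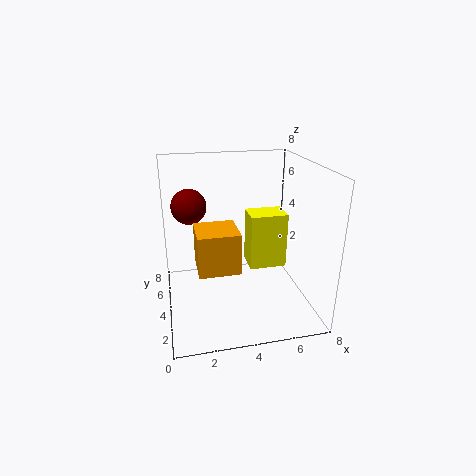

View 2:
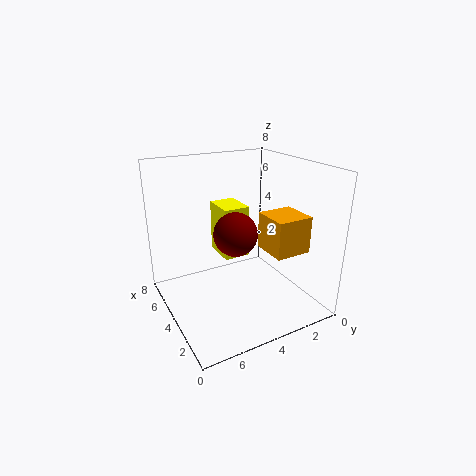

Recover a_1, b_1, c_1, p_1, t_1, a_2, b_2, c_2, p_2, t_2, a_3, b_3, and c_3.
a_1 = 1.5, b_1 = 1, c_1 = 3.5, p_1 = 2, t_1 = 2, a_2 = 4.5, b_2 = 3, c_2 = 2.5, p_2 = 2, t_2 = 3, a_3 = 1.5, b_3 = 5.5, c_3 = 5.5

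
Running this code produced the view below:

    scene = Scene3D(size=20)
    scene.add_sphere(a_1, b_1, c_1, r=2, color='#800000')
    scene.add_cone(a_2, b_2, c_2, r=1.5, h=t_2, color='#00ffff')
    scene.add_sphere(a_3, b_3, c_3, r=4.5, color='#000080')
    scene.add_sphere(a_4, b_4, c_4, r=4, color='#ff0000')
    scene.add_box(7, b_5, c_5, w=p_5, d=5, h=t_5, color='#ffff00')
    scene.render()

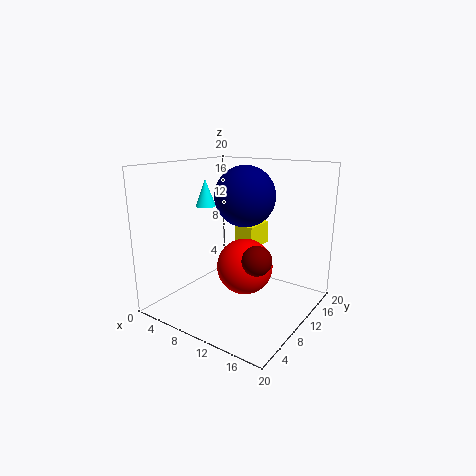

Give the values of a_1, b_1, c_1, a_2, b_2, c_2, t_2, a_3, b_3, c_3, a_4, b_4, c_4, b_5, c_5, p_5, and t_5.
a_1 = 14; b_1 = 8.5; c_1 = 8; a_2 = 3.5; b_2 = 11; c_2 = 13.5; t_2 = 4; a_3 = 8.5; b_3 = 14; c_3 = 15; a_4 = 10.5; b_4 = 11; c_4 = 5.5; b_5 = 13.5; c_5 = 7; p_5 = 3; t_5 = 3.5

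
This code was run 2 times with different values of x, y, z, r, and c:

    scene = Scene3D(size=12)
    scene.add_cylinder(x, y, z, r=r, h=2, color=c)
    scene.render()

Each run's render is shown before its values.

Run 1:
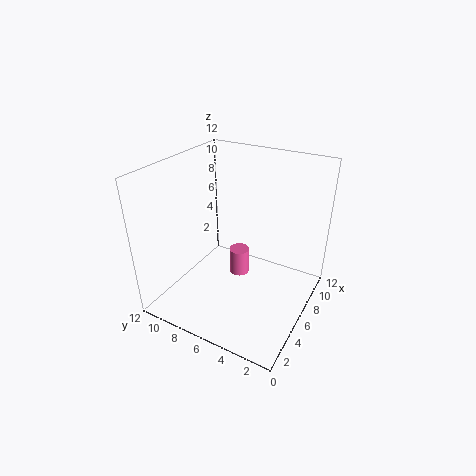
x = 4
y = 4.75
z = 4.5
r = 0.75
c = 'hotpink'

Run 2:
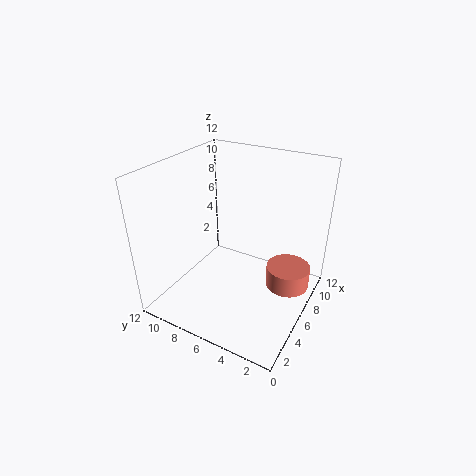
x = 9.25
y = 2.5
z = 0.25
r = 2
c = 'salmon'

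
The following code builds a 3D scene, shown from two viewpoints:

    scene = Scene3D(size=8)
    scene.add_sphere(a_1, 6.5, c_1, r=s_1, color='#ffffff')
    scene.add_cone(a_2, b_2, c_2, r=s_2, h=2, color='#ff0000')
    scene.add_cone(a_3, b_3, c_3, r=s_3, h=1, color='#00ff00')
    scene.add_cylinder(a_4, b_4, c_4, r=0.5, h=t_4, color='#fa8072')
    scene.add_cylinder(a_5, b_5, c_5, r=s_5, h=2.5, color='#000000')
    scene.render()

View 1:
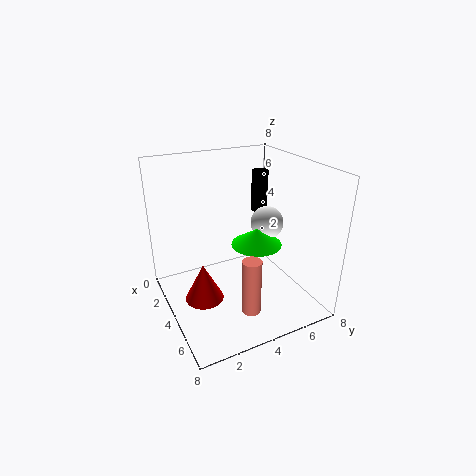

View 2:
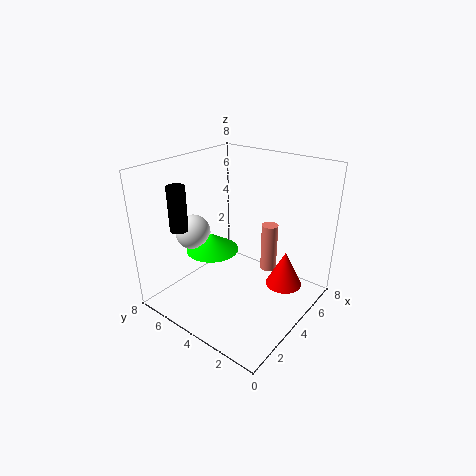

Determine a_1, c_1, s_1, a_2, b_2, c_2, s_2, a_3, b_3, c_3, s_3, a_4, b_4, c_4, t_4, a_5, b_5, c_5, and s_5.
a_1 = 3; c_1 = 4; s_1 = 1; a_2 = 5; b_2 = 1.5; c_2 = 1.5; s_2 = 1; a_3 = 3.5; b_3 = 5.5; c_3 = 3; s_3 = 1.5; a_4 = 6.5; b_4 = 3.5; c_4 = 1; t_4 = 3; a_5 = 2; b_5 = 6.5; c_5 = 4.5; s_5 = 0.5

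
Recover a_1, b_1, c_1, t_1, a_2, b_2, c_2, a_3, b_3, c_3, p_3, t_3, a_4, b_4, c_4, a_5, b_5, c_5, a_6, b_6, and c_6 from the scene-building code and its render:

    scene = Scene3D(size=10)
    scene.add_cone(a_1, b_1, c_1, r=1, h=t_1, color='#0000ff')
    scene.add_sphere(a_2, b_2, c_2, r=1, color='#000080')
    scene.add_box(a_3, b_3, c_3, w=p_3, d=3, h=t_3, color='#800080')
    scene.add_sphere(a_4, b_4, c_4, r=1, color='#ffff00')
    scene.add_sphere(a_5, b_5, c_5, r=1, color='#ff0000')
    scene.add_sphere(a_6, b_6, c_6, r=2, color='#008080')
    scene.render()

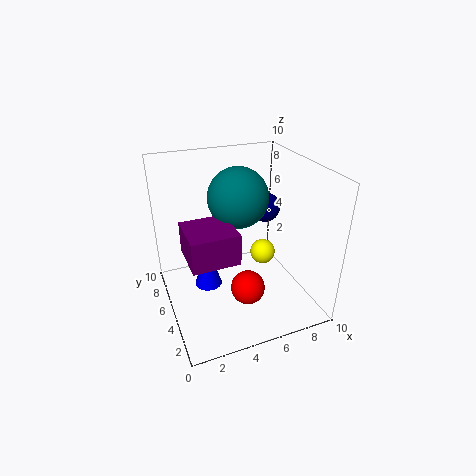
a_1 = 3, b_1 = 6, c_1 = 1, t_1 = 3, a_2 = 7, b_2 = 5, c_2 = 7, a_3 = 1, b_3 = 2, c_3 = 5, p_3 = 3, t_3 = 2, a_4 = 8, b_4 = 7, c_4 = 2, a_5 = 4, b_5 = 1, c_5 = 4, a_6 = 5, b_6 = 5, c_6 = 8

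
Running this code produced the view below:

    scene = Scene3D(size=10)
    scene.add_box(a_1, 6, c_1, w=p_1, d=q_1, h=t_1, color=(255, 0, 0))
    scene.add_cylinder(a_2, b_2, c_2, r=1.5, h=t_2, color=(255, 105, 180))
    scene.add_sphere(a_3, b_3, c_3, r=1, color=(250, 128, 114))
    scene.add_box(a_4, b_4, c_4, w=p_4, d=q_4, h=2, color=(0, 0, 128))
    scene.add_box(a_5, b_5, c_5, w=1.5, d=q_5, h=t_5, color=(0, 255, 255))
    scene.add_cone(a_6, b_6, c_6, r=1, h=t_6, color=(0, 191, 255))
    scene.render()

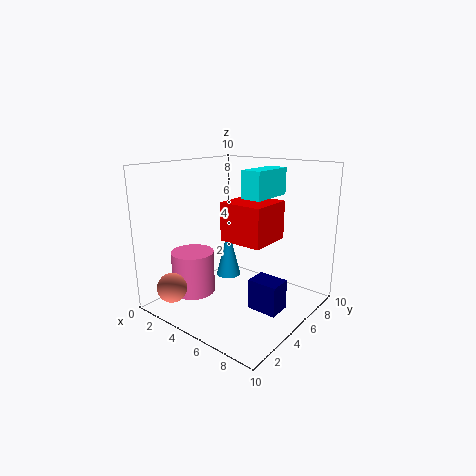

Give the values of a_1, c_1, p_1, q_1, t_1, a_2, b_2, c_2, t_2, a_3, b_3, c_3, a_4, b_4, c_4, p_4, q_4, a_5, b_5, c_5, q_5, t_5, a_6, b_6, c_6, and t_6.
a_1 = 2.5, c_1 = 4, p_1 = 3.5, q_1 = 3.5, t_1 = 3, a_2 = 2.5, b_2 = 3, c_2 = 1, t_2 = 3, a_3 = 2.5, b_3 = 1, c_3 = 2, a_4 = 7, b_4 = 3.5, c_4 = 1, p_4 = 2, q_4 = 1.5, a_5 = 4.5, b_5 = 6, c_5 = 7.5, q_5 = 3.5, t_5 = 2, a_6 = 2, b_6 = 7.5, c_6 = 0.5, t_6 = 4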